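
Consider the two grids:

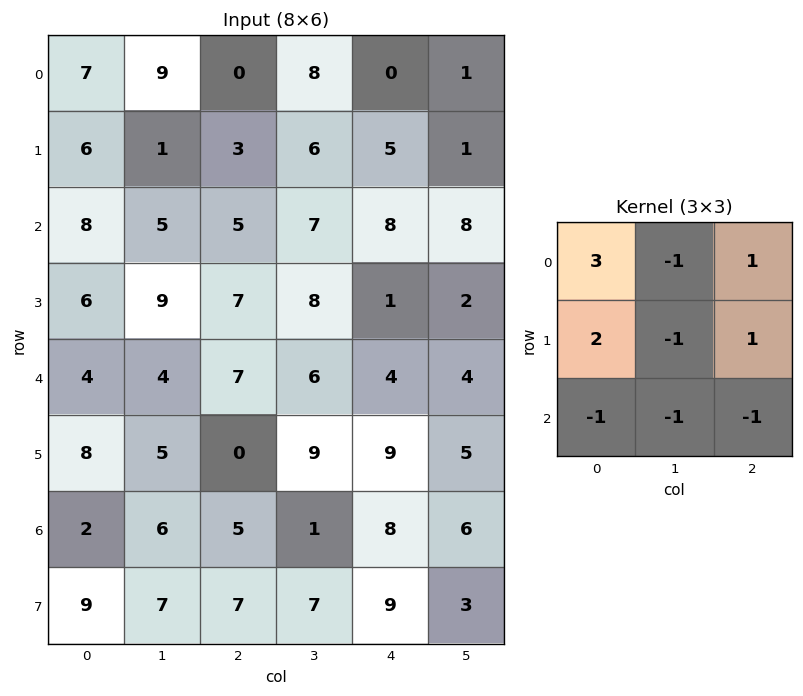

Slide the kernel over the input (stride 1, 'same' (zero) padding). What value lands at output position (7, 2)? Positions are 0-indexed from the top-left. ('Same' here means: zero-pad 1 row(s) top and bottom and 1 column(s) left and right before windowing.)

28

The receptive field on the zero-padded input at this output position is [6 5 1 / 7 7 7 / 0 0 0]. Elementwise product with the kernel and sum: 6·3 + 5·-1 + 1·1 + 7·2 + 7·-1 + 7·1 + 0·-1 + 0·-1 + 0·-1.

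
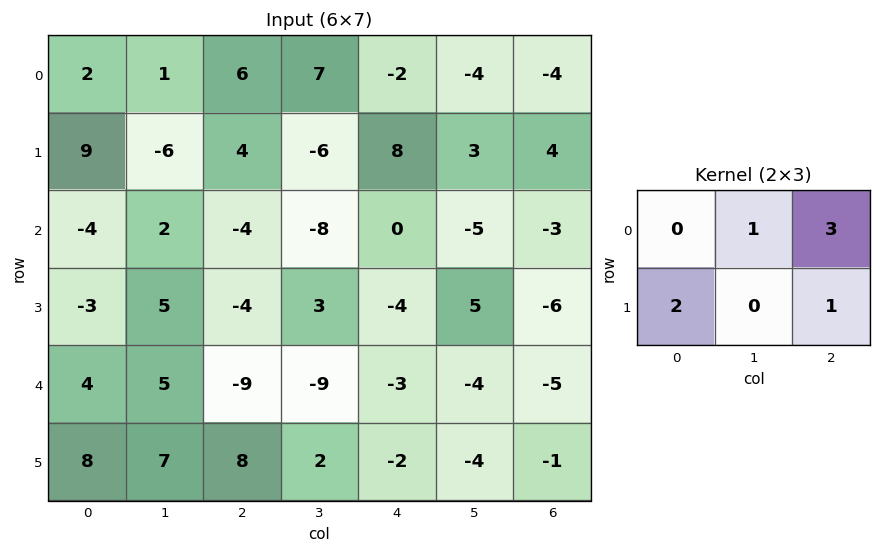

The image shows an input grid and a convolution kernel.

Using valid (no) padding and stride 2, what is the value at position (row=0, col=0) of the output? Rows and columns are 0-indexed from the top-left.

41

The receptive field on the input at this output position is [2 1 6 / 9 -6 4]. Elementwise product with the kernel and sum: 1·1 + 6·3 + 9·2 + 4·1.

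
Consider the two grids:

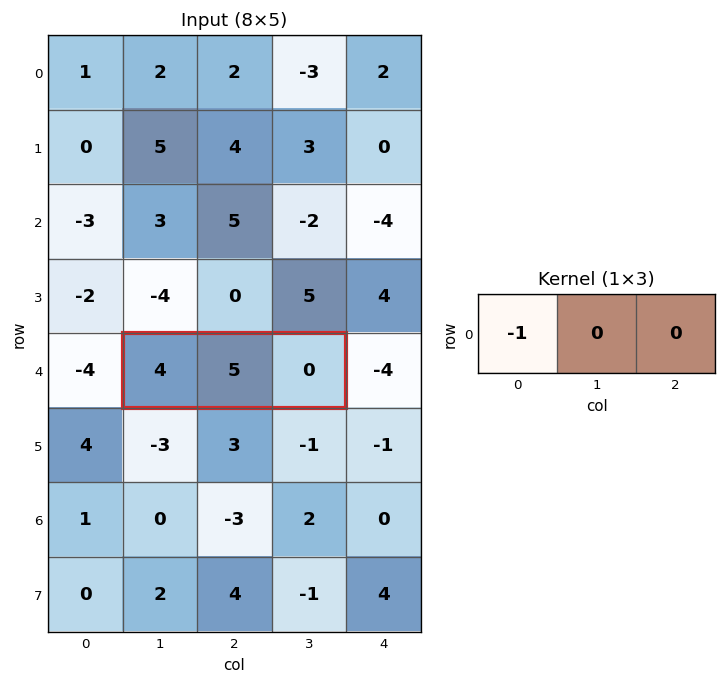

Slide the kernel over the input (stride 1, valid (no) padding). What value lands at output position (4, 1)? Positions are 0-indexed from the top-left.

-4

The receptive field on the input at this output position is [4 5 0]. Elementwise product with the kernel and sum: 4·-1.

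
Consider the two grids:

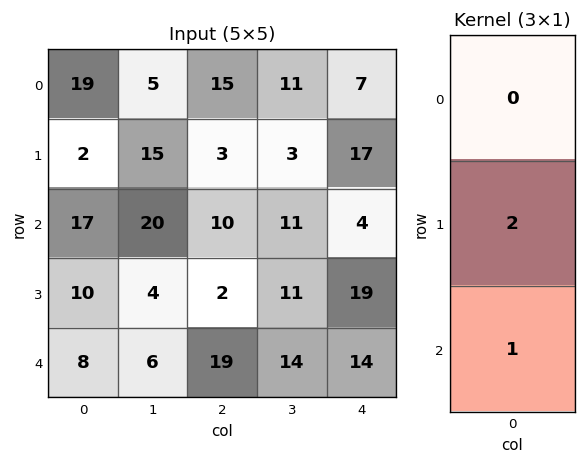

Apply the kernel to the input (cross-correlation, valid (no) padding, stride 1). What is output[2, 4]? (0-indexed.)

The receptive field on the input at this output position is [4 / 19 / 14]. Elementwise product with the kernel and sum: 19·2 + 14·1.

52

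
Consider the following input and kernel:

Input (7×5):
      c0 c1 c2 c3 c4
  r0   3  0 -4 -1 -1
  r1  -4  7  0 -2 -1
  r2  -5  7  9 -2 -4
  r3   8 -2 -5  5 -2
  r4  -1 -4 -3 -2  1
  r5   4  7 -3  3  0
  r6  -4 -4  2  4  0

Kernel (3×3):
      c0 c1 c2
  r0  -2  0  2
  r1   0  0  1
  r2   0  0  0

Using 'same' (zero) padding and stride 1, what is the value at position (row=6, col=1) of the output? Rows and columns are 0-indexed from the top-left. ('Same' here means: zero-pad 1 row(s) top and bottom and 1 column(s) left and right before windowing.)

-12

The receptive field on the zero-padded input at this output position is [4 7 -3 / -4 -4 2 / 0 0 0]. Elementwise product with the kernel and sum: 4·-2 + -3·2 + 2·1.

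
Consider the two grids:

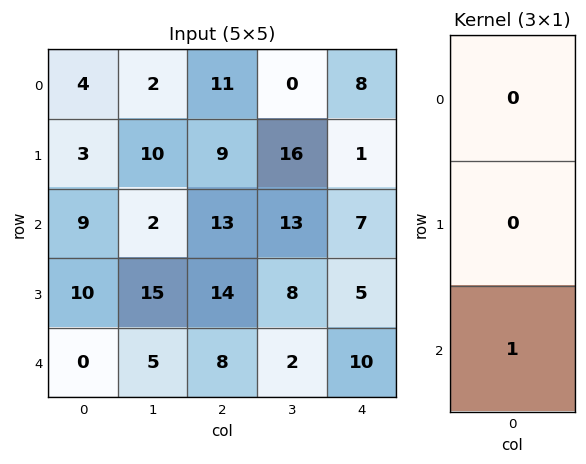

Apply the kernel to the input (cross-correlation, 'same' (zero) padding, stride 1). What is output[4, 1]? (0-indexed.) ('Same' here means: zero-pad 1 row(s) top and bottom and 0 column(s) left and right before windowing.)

0

The receptive field on the zero-padded input at this output position is [15 / 5 / 0]. Elementwise product with the kernel and sum: 0·1.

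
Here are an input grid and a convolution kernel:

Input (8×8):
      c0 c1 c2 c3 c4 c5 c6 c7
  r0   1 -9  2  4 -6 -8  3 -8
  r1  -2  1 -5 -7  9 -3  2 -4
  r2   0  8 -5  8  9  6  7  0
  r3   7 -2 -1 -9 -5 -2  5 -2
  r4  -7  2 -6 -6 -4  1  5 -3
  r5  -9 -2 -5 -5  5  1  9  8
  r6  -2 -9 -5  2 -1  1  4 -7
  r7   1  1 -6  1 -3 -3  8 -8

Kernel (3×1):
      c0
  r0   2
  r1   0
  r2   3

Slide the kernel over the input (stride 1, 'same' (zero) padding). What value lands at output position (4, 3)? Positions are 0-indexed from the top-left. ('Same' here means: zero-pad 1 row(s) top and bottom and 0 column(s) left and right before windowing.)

The receptive field on the zero-padded input at this output position is [-9 / -6 / -5]. Elementwise product with the kernel and sum: -9·2 + -5·3.

-33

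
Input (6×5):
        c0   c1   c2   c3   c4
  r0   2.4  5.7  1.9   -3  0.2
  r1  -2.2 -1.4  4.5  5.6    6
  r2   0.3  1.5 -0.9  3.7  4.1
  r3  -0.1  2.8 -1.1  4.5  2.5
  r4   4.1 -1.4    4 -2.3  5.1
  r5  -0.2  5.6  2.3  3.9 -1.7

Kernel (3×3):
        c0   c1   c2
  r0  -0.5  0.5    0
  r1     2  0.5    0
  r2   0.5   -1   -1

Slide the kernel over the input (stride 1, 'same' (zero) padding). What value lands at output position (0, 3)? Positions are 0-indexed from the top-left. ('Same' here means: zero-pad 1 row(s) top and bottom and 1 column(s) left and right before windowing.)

The receptive field on the zero-padded input at this output position is [0 0 0 / 1.9 -3 0.2 / 4.5 5.6 6]. Elementwise product with the kernel and sum: 0·-0.5 + 0·0.5 + 1.9·2 + -3·0.5 + 4.5·0.5 + 5.6·-1 + 6·-1.

-7.05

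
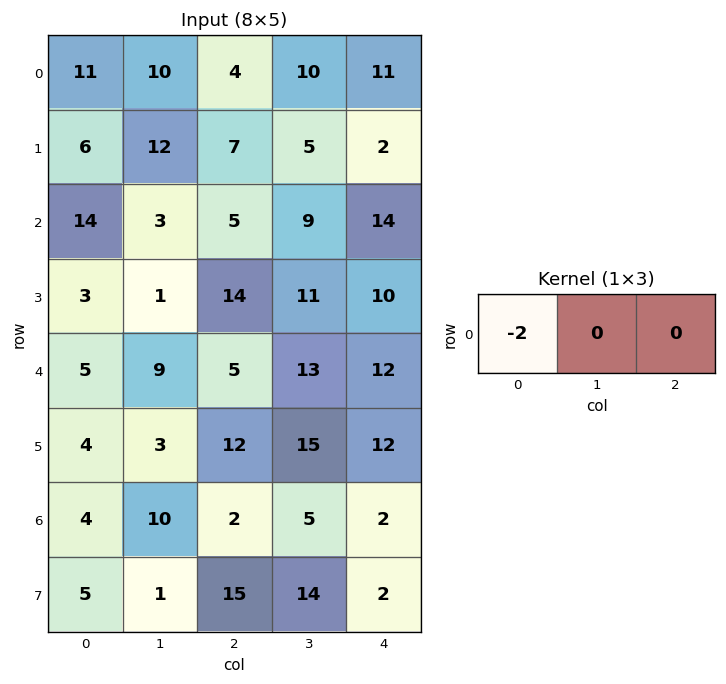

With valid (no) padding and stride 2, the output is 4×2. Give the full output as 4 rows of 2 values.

-22 -8
-28 -10
-10 -10
-8 -4

Output[0,0]: The receptive field on the input at this output position is [11 10 4]. Elementwise product with the kernel and sum: 11·-2.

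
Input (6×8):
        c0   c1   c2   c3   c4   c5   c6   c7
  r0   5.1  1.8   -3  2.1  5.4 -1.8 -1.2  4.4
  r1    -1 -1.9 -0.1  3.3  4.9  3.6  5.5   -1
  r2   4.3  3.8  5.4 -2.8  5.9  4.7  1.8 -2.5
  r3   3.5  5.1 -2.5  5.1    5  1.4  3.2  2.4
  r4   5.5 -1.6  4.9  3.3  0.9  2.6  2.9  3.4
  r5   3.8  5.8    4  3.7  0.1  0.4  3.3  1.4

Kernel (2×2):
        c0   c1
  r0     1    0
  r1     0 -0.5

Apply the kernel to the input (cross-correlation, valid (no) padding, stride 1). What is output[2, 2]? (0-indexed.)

2.85

The receptive field on the input at this output position is [5.4 -2.8 / -2.5 5.1]. Elementwise product with the kernel and sum: 5.4·1 + 5.1·-0.5.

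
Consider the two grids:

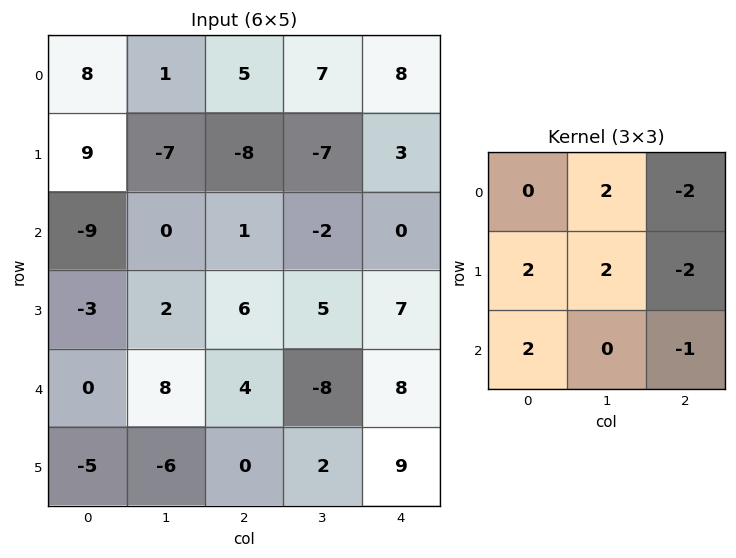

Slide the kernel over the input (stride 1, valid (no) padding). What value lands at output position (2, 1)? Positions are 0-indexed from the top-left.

36

The receptive field on the input at this output position is [0 1 -2 / 2 6 5 / 8 4 -8]. Elementwise product with the kernel and sum: 1·2 + -2·-2 + 2·2 + 6·2 + 5·-2 + 8·2 + -8·-1.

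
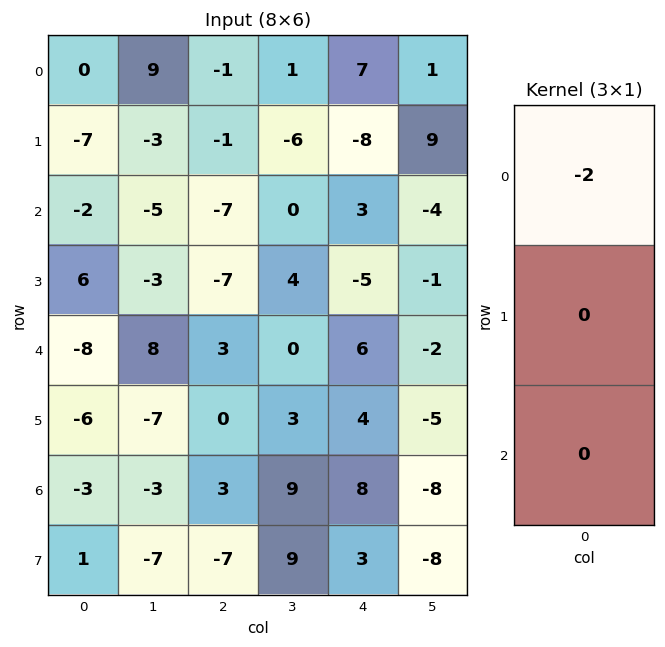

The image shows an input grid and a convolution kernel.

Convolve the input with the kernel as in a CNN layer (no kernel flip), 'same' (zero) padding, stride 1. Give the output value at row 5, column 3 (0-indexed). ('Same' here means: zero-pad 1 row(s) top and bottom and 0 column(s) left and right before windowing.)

0

The receptive field on the zero-padded input at this output position is [0 / 3 / 9]. Elementwise product with the kernel and sum: 0·-2.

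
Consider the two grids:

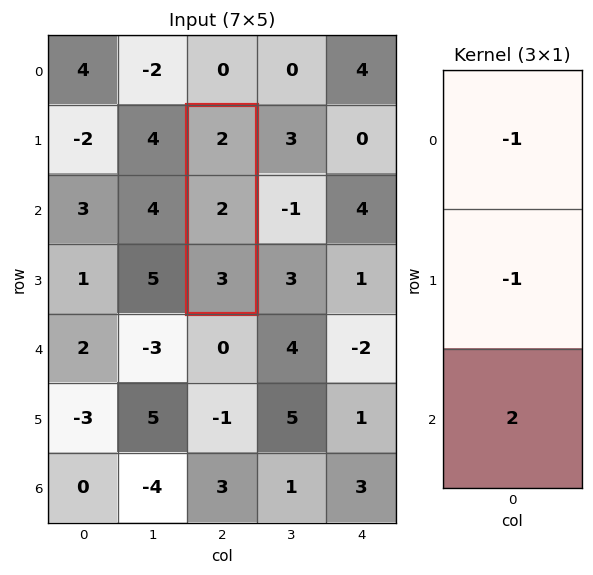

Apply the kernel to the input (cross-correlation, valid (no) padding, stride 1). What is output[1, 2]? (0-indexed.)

2

The receptive field on the input at this output position is [2 / 2 / 3]. Elementwise product with the kernel and sum: 2·-1 + 2·-1 + 3·2.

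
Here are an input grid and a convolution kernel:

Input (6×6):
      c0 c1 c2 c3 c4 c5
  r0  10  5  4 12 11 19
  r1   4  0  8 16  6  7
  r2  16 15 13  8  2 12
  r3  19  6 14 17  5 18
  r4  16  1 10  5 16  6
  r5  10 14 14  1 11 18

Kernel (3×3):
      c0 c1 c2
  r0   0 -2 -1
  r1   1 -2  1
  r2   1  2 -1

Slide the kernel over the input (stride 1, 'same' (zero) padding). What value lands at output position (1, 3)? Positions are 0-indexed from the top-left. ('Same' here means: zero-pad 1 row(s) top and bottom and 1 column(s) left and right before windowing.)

The receptive field on the zero-padded input at this output position is [4 12 11 / 8 16 6 / 13 8 2]. Elementwise product with the kernel and sum: 12·-2 + 11·-1 + 8·1 + 16·-2 + 6·1 + 13·1 + 8·2 + 2·-1.

-26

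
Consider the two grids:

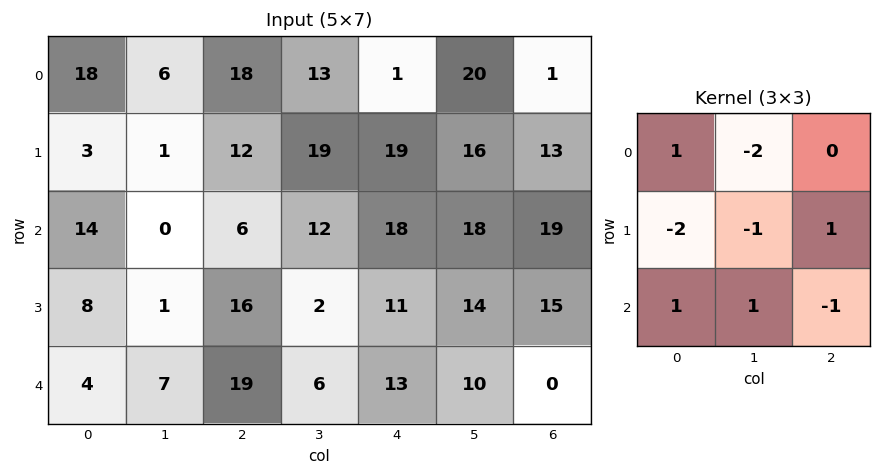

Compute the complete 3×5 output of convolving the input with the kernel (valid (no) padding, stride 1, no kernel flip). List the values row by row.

Output[0,0]: The receptive field on the input at this output position is [18 6 18 / 3 1 12 / 14 0 6]. Elementwise product with the kernel and sum: 18·1 + 6·-2 + 3·-2 + 1·-1 + 12·1 + 14·1 + 0·1 + 6·-1.

19 -31 -32 -18 -63
-28 -2 -25 -44 -38
5 -8 -29 -16 -16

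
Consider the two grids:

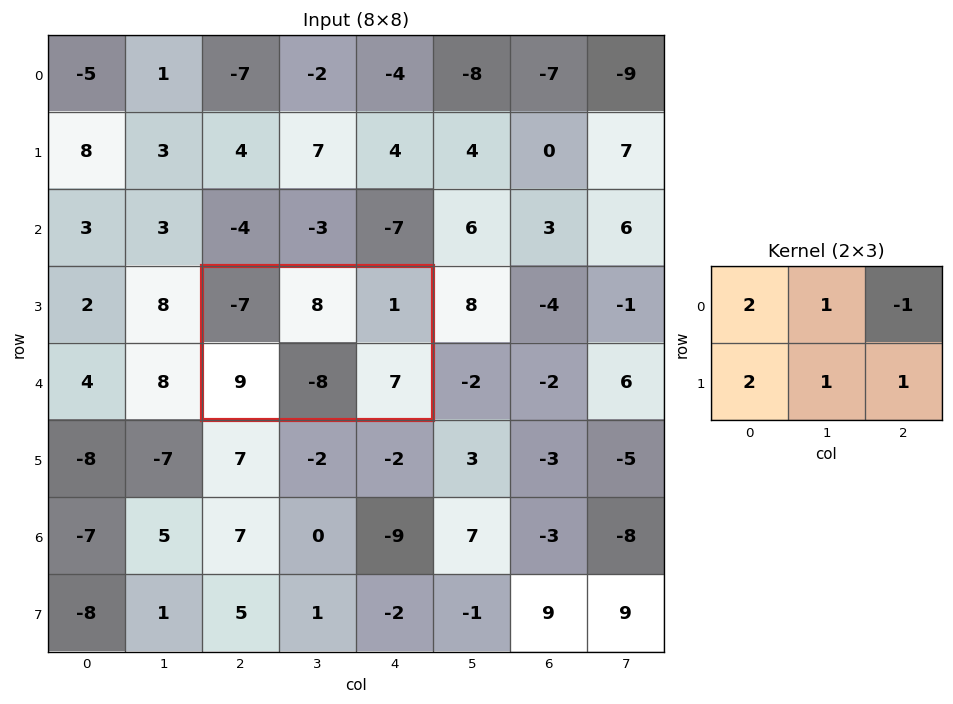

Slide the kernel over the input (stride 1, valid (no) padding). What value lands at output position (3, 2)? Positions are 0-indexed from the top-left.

10

The receptive field on the input at this output position is [-7 8 1 / 9 -8 7]. Elementwise product with the kernel and sum: -7·2 + 8·1 + 1·-1 + 9·2 + -8·1 + 7·1.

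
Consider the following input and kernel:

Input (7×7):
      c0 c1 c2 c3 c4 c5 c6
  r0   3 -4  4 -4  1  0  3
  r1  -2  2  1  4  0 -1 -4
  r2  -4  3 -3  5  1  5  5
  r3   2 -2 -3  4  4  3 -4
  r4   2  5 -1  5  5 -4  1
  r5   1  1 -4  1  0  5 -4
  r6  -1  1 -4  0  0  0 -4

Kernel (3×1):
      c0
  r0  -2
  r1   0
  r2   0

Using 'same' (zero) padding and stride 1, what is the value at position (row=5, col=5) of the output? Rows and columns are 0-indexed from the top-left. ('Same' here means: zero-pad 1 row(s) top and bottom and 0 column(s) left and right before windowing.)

The receptive field on the zero-padded input at this output position is [-4 / 5 / 0]. Elementwise product with the kernel and sum: -4·-2.

8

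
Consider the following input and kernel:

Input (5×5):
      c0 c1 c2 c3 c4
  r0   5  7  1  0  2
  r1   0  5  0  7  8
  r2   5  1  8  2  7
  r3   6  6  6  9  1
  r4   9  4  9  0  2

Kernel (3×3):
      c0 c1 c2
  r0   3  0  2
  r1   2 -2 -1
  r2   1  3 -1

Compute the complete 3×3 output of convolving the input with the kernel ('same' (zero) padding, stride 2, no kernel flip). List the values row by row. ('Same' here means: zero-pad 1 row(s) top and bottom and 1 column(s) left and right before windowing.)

Output[0,0]: The receptive field on the zero-padded input at this output position is [0 0 0 / 0 5 7 / 0 0 5]. Elementwise product with the kernel and sum: 0·3 + 0·2 + 0·2 + 5·-2 + 7·-1 + 0·1 + 0·3 + 5·-1.
Output[0,1]: The receptive field on the zero-padded input at this output position is [0 0 0 / 7 1 0 / 5 0 7]. Elementwise product with the kernel and sum: 0·3 + 0·2 + 7·2 + 1·-2 + 0·-1 + 5·1 + 0·3 + 7·-1.

-22 10 27
11 28 23
-10 26 23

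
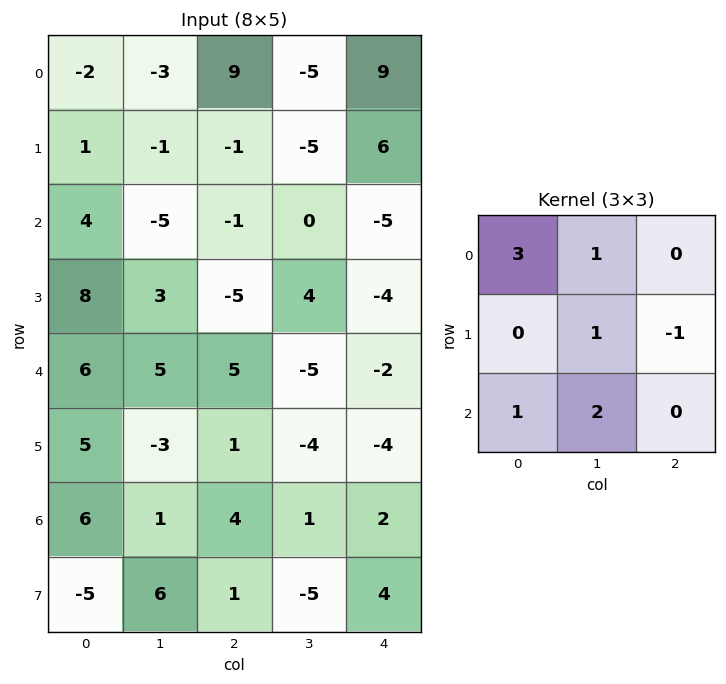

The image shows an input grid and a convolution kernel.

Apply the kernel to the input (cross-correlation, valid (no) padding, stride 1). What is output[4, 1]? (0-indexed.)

34

The receptive field on the input at this output position is [5 5 -5 / -3 1 -4 / 1 4 1]. Elementwise product with the kernel and sum: 5·3 + 5·1 + 1·1 + -4·-1 + 1·1 + 4·2.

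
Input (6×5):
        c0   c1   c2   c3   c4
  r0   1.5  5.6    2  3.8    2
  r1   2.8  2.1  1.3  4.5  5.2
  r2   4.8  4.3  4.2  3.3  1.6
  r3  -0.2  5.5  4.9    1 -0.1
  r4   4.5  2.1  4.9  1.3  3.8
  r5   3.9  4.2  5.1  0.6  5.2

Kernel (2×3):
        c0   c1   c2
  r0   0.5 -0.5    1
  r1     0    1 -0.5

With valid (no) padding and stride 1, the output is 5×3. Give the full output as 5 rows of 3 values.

Output[0,0]: The receptive field on the input at this output position is [1.5 5.6 2 / 2.8 2.1 1.3]. Elementwise product with the kernel and sum: 1.5·0.5 + 5.6·-0.5 + 2·1 + 2.1·1 + 1.3·-0.5.
Output[0,1]: The receptive field on the input at this output position is [5.6 2 3.8 / 2.1 1.3 4.5]. Elementwise product with the kernel and sum: 5.6·0.5 + 2·-0.5 + 3.8·1 + 1.3·1 + 4.5·-0.5.

1.4 4.65 3
3.85 7.45 6.1
7.5 7.75 3.1
1.7 5.55 1.25
7.75 4.7 3.6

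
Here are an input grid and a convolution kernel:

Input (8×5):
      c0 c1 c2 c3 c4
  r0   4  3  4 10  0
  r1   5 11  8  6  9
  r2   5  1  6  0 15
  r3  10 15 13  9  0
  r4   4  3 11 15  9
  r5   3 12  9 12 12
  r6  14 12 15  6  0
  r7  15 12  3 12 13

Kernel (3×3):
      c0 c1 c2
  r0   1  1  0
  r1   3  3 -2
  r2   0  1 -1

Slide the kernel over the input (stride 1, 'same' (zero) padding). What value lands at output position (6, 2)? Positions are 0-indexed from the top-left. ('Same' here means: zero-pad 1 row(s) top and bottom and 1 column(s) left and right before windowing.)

81

The receptive field on the zero-padded input at this output position is [12 9 12 / 12 15 6 / 12 3 12]. Elementwise product with the kernel and sum: 12·1 + 9·1 + 12·3 + 15·3 + 6·-2 + 3·1 + 12·-1.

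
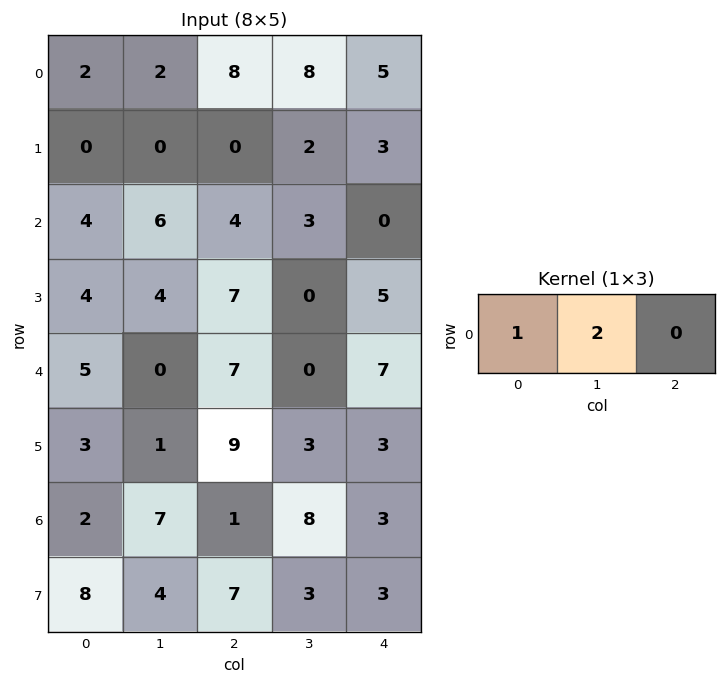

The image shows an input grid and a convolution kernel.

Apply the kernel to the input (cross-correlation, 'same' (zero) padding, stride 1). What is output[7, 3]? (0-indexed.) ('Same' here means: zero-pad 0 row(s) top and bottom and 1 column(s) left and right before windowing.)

13

The receptive field on the zero-padded input at this output position is [7 3 3]. Elementwise product with the kernel and sum: 7·1 + 3·2.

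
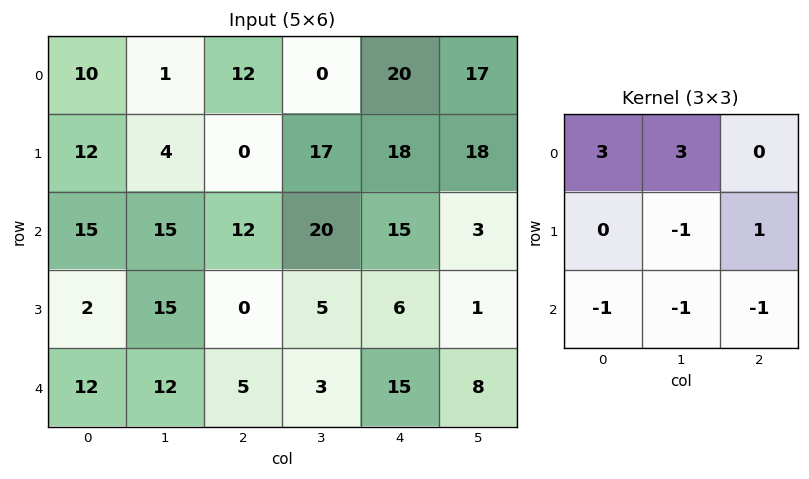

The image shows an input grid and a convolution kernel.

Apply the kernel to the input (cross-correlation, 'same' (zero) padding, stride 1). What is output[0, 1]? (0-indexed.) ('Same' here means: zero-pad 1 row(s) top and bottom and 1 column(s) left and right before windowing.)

-5

The receptive field on the zero-padded input at this output position is [0 0 0 / 10 1 12 / 12 4 0]. Elementwise product with the kernel and sum: 0·3 + 0·3 + 1·-1 + 12·1 + 12·-1 + 4·-1 + 0·-1.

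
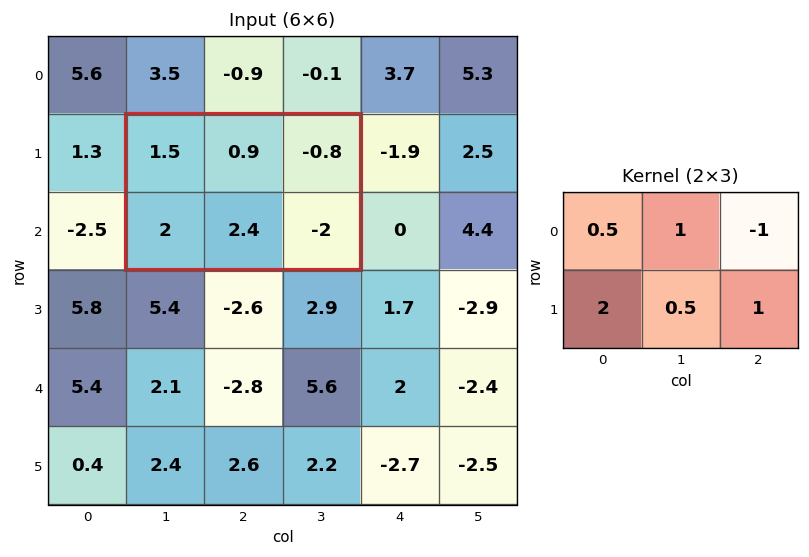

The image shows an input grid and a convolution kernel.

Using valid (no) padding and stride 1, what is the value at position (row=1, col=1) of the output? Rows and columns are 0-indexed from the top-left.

The receptive field on the input at this output position is [1.5 0.9 -0.8 / 2 2.4 -2]. Elementwise product with the kernel and sum: 1.5·0.5 + 0.9·1 + -0.8·-1 + 2·2 + 2.4·0.5 + -2·1.

5.65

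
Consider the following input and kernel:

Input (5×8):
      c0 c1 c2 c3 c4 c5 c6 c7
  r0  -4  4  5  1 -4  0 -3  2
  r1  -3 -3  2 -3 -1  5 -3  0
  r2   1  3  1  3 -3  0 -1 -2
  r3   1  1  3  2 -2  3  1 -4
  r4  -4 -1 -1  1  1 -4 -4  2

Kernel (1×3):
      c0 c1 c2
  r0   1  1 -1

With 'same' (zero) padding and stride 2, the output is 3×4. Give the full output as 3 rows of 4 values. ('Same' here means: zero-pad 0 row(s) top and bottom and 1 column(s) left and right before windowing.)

-8 8 -3 -5
-2 1 0 1
-3 -3 6 -10

Output[0,0]: The receptive field on the zero-padded input at this output position is [0 -4 4]. Elementwise product with the kernel and sum: 0·1 + -4·1 + 4·-1.
Output[0,1]: The receptive field on the zero-padded input at this output position is [4 5 1]. Elementwise product with the kernel and sum: 4·1 + 5·1 + 1·-1.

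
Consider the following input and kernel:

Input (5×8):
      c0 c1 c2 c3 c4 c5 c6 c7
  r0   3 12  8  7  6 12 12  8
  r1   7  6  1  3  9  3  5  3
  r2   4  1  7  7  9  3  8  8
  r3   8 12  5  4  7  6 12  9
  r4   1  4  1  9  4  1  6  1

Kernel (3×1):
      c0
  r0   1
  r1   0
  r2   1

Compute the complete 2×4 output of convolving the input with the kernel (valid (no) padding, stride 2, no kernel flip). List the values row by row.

7 15 15 20
5 8 13 14

Output[0,0]: The receptive field on the input at this output position is [3 / 7 / 4]. Elementwise product with the kernel and sum: 3·1 + 4·1.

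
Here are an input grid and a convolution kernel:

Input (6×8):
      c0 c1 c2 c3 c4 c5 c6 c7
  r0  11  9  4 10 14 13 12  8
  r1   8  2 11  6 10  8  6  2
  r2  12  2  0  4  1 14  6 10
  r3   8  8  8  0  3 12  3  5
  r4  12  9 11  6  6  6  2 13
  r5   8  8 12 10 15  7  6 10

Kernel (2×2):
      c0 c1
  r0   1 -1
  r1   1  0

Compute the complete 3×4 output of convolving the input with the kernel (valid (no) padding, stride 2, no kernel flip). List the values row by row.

Output[0,0]: The receptive field on the input at this output position is [11 9 / 8 2]. Elementwise product with the kernel and sum: 11·1 + 9·-1 + 8·1.
Output[0,1]: The receptive field on the input at this output position is [4 10 / 11 6]. Elementwise product with the kernel and sum: 4·1 + 10·-1 + 11·1.

10 5 11 10
18 4 -10 -1
11 17 15 -5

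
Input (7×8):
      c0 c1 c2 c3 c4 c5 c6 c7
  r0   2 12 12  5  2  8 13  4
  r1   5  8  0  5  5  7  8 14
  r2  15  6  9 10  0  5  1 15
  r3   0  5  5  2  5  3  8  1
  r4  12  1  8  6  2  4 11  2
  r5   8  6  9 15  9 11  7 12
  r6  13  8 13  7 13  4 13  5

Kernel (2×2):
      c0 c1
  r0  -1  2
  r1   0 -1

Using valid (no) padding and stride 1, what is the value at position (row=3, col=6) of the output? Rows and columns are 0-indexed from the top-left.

-8

The receptive field on the input at this output position is [8 1 / 11 2]. Elementwise product with the kernel and sum: 8·-1 + 1·2 + 2·-1.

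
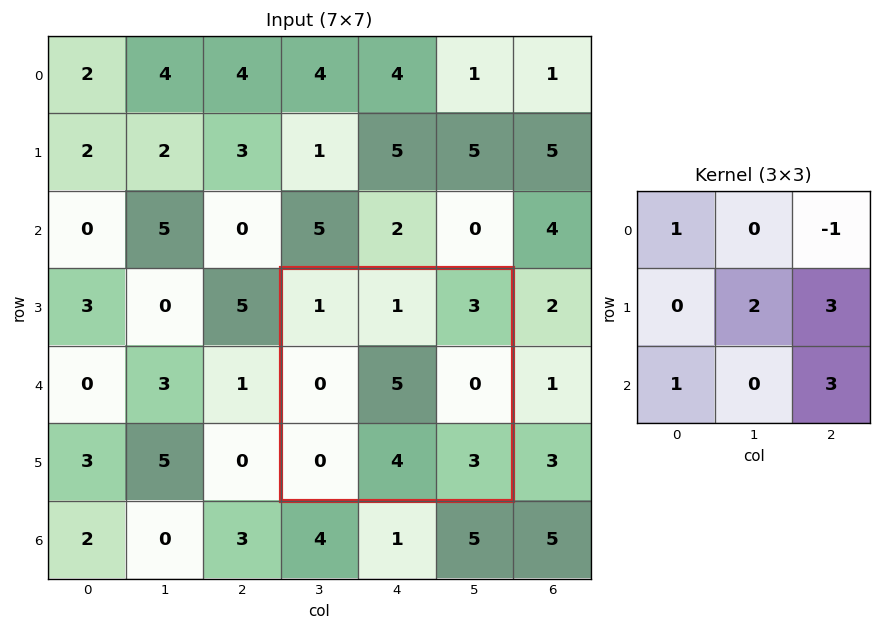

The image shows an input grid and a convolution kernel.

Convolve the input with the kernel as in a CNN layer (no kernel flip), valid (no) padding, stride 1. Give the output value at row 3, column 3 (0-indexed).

The receptive field on the input at this output position is [1 1 3 / 0 5 0 / 0 4 3]. Elementwise product with the kernel and sum: 1·1 + 3·-1 + 5·2 + 0·3 + 0·1 + 3·3.

17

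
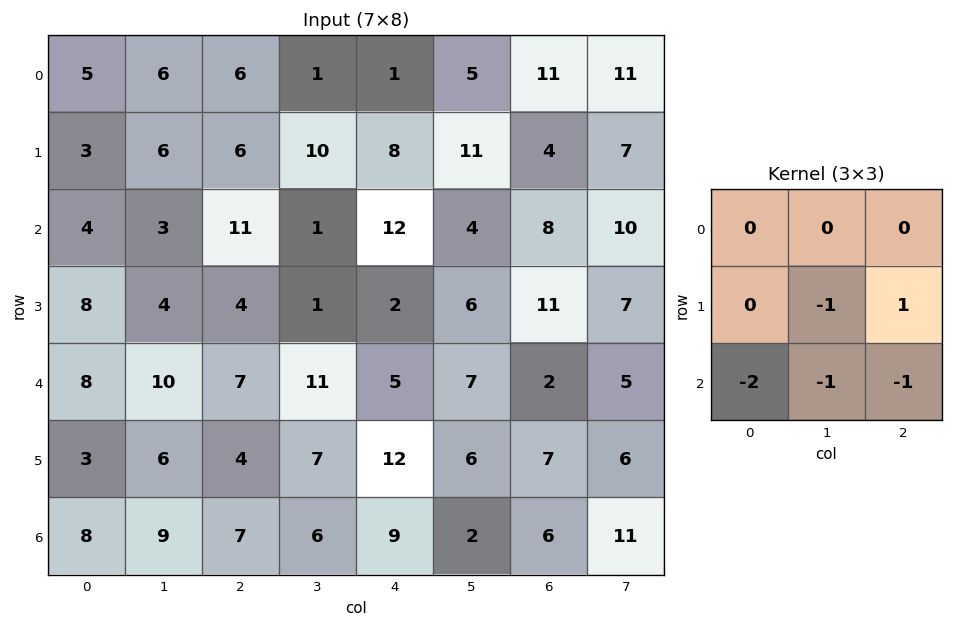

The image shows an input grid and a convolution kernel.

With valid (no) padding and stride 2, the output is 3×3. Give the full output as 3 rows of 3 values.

Output[0,0]: The receptive field on the input at this output position is [5 6 6 / 3 6 6 / 4 3 11]. Elementwise product with the kernel and sum: 6·-1 + 6·1 + 4·-2 + 3·-1 + 11·-1.

-22 -37 -43
-33 -29 -14
-34 -24 -25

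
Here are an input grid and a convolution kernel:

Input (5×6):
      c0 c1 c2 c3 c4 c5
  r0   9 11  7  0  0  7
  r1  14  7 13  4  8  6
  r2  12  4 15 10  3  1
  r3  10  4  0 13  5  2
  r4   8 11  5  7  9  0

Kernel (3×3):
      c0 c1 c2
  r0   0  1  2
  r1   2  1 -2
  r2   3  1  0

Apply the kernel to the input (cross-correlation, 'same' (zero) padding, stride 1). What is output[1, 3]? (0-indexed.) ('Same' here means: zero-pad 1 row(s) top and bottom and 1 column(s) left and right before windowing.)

69

The receptive field on the zero-padded input at this output position is [7 0 0 / 13 4 8 / 15 10 3]. Elementwise product with the kernel and sum: 0·1 + 0·2 + 13·2 + 4·1 + 8·-2 + 15·3 + 10·1.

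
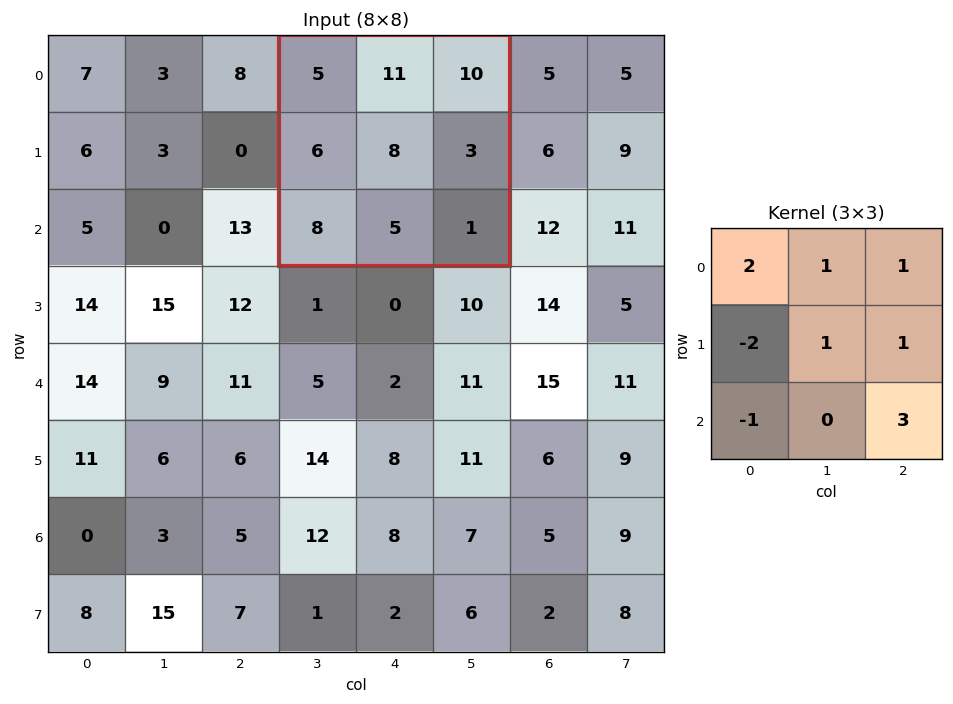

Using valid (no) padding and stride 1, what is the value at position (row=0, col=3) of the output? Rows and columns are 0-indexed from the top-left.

The receptive field on the input at this output position is [5 11 10 / 6 8 3 / 8 5 1]. Elementwise product with the kernel and sum: 5·2 + 11·1 + 10·1 + 6·-2 + 8·1 + 3·1 + 8·-1 + 1·3.

25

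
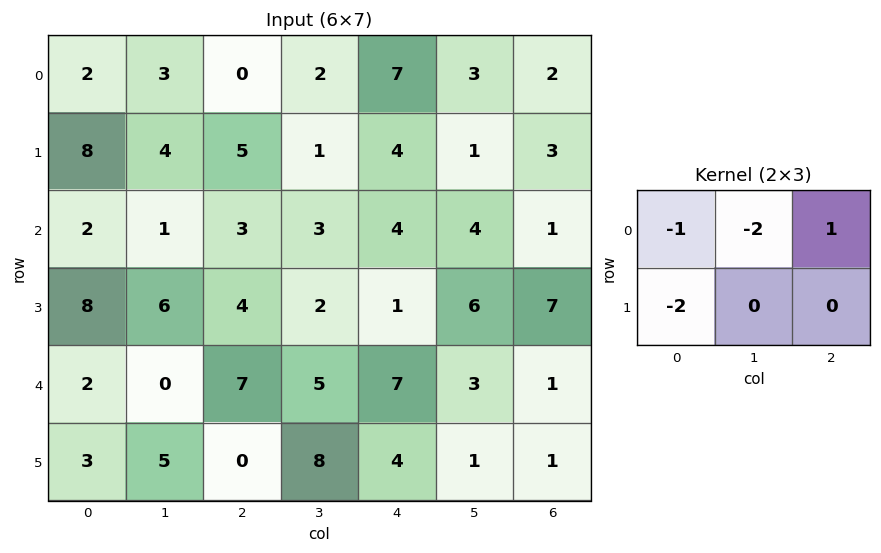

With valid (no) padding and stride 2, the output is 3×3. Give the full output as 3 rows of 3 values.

Output[0,0]: The receptive field on the input at this output position is [2 3 0 / 8 4 5]. Elementwise product with the kernel and sum: 2·-1 + 3·-2 + 0·1 + 8·-2.
Output[0,1]: The receptive field on the input at this output position is [0 2 7 / 5 1 4]. Elementwise product with the kernel and sum: 0·-1 + 2·-2 + 7·1 + 5·-2.

-24 -7 -19
-17 -13 -13
-1 -10 -20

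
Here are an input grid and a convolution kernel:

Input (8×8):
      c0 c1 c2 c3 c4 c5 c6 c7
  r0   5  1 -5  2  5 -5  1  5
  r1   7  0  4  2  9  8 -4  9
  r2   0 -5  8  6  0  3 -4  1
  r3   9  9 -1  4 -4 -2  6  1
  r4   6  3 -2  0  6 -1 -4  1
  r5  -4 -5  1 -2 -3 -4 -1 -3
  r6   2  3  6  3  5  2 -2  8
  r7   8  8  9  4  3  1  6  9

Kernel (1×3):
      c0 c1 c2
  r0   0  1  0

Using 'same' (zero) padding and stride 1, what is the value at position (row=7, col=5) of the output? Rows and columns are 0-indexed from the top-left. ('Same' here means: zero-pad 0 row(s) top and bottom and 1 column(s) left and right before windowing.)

The receptive field on the zero-padded input at this output position is [3 1 6]. Elementwise product with the kernel and sum: 1·1.

1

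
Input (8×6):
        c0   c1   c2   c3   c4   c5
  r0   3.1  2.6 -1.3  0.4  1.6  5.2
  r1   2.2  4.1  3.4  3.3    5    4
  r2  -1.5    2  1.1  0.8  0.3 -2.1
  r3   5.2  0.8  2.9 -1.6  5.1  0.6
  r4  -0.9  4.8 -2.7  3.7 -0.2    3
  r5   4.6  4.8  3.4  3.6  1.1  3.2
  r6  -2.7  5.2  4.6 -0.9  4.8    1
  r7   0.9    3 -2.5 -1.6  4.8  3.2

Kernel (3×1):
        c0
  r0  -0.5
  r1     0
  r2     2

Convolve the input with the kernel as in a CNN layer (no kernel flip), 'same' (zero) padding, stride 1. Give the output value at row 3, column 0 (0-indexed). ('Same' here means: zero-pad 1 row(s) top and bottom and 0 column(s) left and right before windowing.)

-1.05

The receptive field on the zero-padded input at this output position is [-1.5 / 5.2 / -0.9]. Elementwise product with the kernel and sum: -1.5·-0.5 + -0.9·2.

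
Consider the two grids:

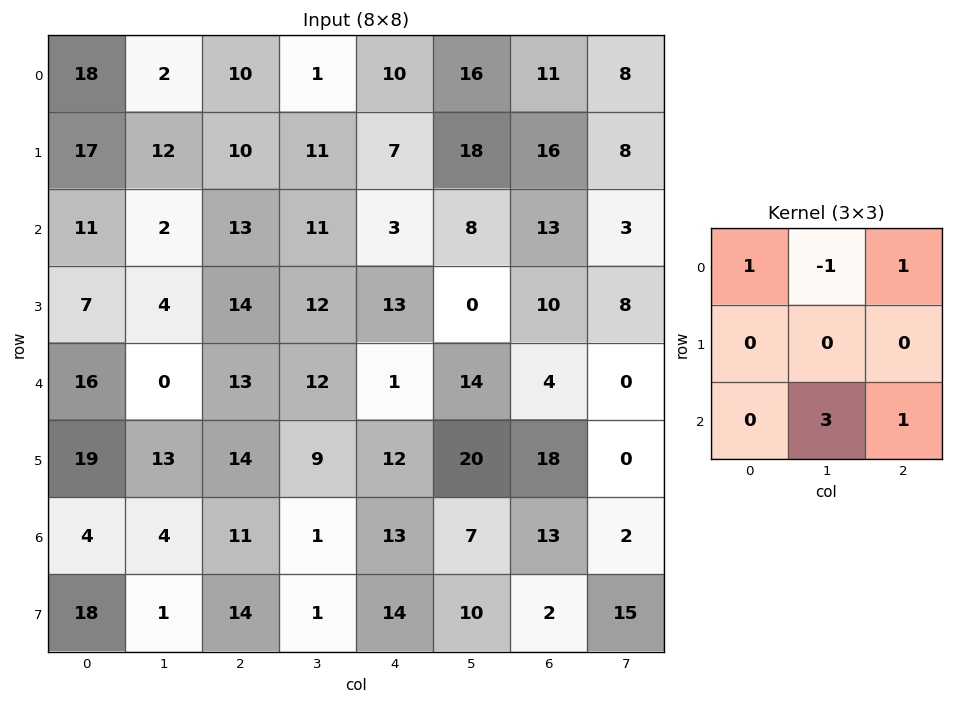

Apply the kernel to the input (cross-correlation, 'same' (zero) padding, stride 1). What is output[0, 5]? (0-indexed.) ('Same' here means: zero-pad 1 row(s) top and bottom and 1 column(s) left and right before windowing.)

The receptive field on the zero-padded input at this output position is [0 0 0 / 10 16 11 / 7 18 16]. Elementwise product with the kernel and sum: 0·1 + 0·-1 + 0·1 + 18·3 + 16·1.

70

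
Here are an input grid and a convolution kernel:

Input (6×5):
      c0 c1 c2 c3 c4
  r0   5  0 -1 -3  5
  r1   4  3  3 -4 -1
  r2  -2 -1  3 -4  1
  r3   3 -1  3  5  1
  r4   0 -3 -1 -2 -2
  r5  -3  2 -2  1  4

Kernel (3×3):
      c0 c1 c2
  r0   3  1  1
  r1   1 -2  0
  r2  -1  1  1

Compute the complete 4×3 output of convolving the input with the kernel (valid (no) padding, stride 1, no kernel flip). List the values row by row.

Output[0,0]: The receptive field on the input at this output position is [5 0 -1 / 4 3 3 / -2 -1 3]. Elementwise product with the kernel and sum: 5·3 + 0·1 + -1·1 + 4·1 + 3·-2 + -2·-1 + -1·1 + 3·1.
Output[0,1]: The receptive field on the input at this output position is [0 -1 -3 / 3 3 -4 / -1 3 -4]. Elementwise product with the kernel and sum: 0·3 + -1·1 + -3·1 + 3·1 + 3·-2 + -1·-1 + 3·1 + -4·1.

16 -7 4
17 10 18
-3 -11 -4
20 1 25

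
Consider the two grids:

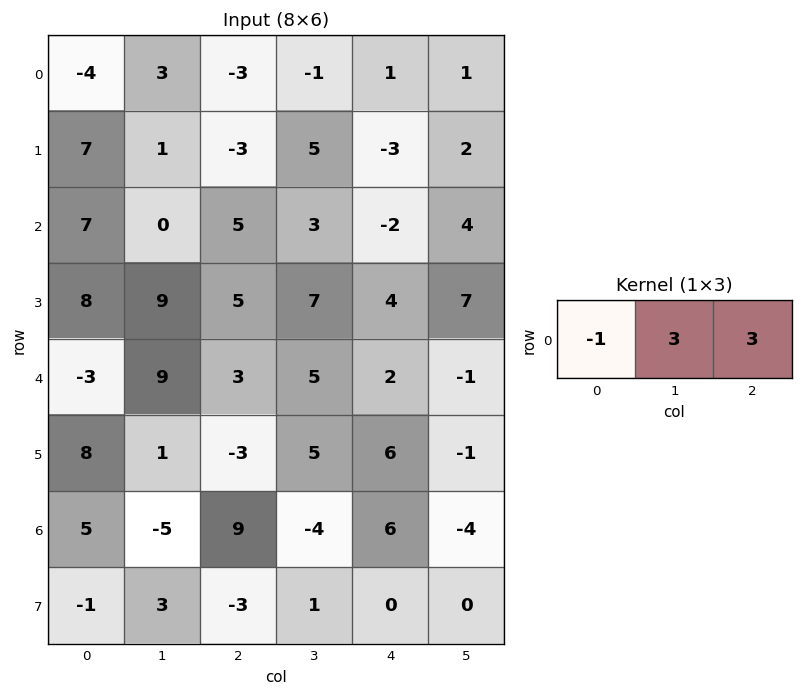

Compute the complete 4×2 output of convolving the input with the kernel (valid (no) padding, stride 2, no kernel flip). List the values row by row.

4 3
8 -2
39 18
7 -3

Output[0,0]: The receptive field on the input at this output position is [-4 3 -3]. Elementwise product with the kernel and sum: -4·-1 + 3·3 + -3·3.
Output[0,1]: The receptive field on the input at this output position is [-3 -1 1]. Elementwise product with the kernel and sum: -3·-1 + -1·3 + 1·3.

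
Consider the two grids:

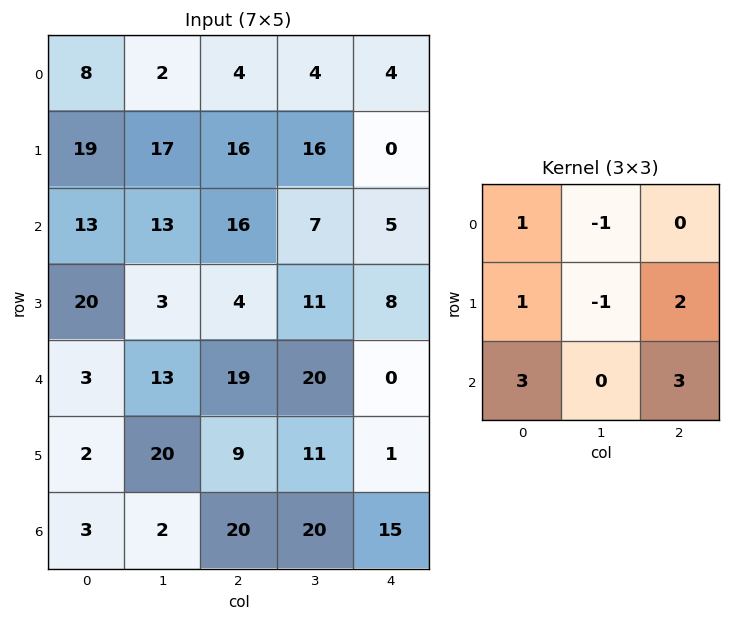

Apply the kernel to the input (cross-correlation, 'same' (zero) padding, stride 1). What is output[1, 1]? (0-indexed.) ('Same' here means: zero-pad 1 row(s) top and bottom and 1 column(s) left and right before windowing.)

127

The receptive field on the zero-padded input at this output position is [8 2 4 / 19 17 16 / 13 13 16]. Elementwise product with the kernel and sum: 8·1 + 2·-1 + 19·1 + 17·-1 + 16·2 + 13·3 + 16·3.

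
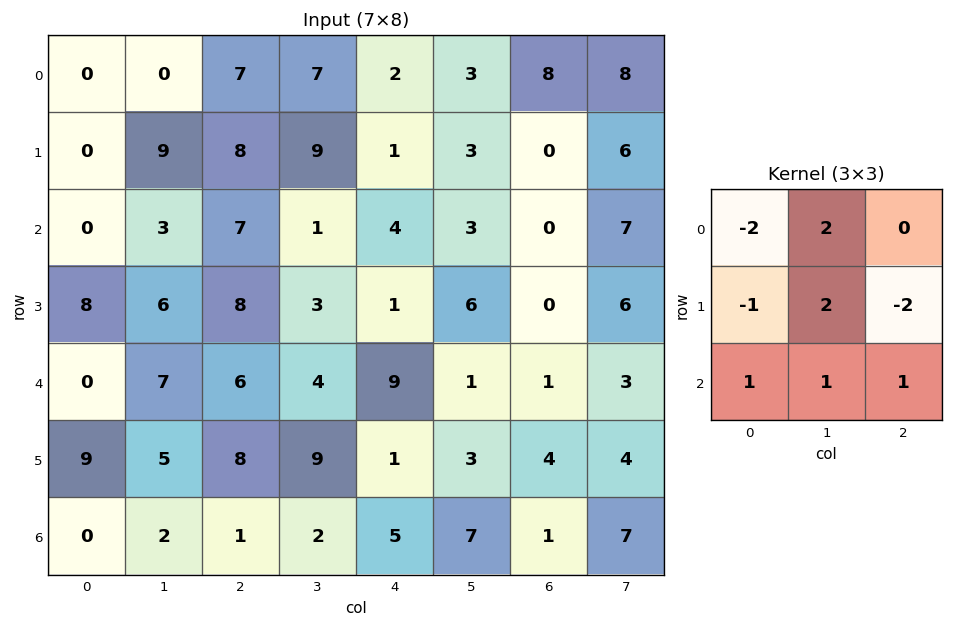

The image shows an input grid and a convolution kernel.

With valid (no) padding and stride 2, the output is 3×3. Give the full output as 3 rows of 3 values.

12 20 14
7 3 20
2 12 -6

Output[0,0]: The receptive field on the input at this output position is [0 0 7 / 0 9 8 / 0 3 7]. Elementwise product with the kernel and sum: 0·-2 + 0·2 + 0·-1 + 9·2 + 8·-2 + 0·1 + 3·1 + 7·1.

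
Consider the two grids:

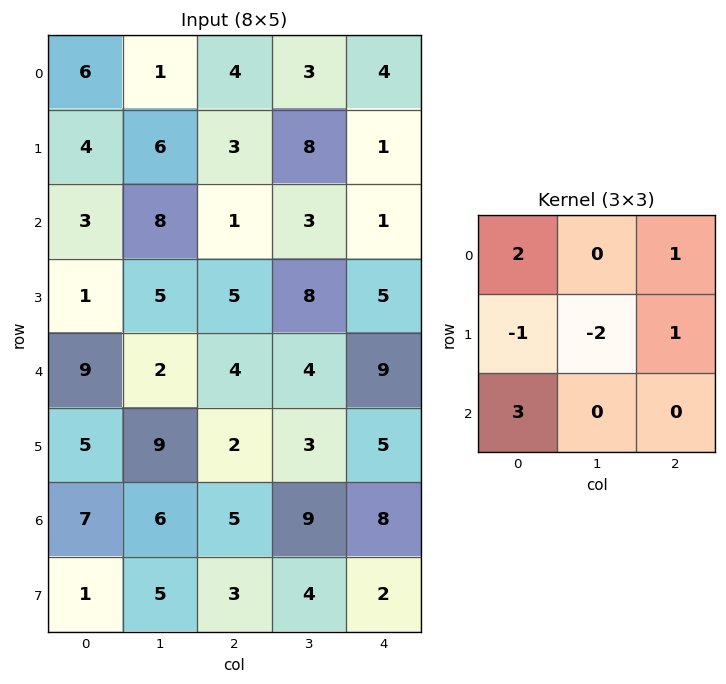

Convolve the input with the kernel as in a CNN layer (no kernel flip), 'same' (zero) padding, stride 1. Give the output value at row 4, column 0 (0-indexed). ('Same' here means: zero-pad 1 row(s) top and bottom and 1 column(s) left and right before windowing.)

-11

The receptive field on the zero-padded input at this output position is [0 1 5 / 0 9 2 / 0 5 9]. Elementwise product with the kernel and sum: 0·2 + 5·1 + 0·-1 + 9·-2 + 2·1 + 0·3.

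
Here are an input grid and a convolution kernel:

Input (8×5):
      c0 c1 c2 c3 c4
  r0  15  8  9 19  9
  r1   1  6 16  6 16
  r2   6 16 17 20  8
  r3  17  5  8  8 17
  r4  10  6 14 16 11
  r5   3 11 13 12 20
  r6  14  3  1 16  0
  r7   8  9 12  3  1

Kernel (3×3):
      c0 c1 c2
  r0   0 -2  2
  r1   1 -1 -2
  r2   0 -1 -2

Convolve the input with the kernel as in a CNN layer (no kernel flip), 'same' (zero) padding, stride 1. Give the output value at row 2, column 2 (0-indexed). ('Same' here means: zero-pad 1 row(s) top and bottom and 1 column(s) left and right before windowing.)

The receptive field on the zero-padded input at this output position is [6 16 6 / 16 17 20 / 5 8 8]. Elementwise product with the kernel and sum: 16·-2 + 6·2 + 16·1 + 17·-1 + 20·-2 + 8·-1 + 8·-2.

-85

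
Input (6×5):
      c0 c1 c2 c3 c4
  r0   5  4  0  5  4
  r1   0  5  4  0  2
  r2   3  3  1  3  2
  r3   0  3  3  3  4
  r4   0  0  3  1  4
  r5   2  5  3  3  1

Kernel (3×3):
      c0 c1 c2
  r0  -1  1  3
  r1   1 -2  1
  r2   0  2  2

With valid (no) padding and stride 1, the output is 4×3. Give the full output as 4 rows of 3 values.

Output[0,0]: The receptive field on the input at this output position is [5 4 0 / 0 5 4 / 3 3 1]. Elementwise product with the kernel and sum: 5·-1 + 4·1 + 0·3 + 0·1 + 5·-2 + 4·1 + 3·2 + 1·2.
Output[0,1]: The receptive field on the input at this output position is [4 0 5 / 5 4 0 / 3 1 3]. Elementwise product with the kernel and sum: 4·-1 + 0·1 + 5·3 + 5·1 + 4·-2 + 0·1 + 1·2 + 3·2.

1 16 33
27 15 13
6 15 19
31 16 25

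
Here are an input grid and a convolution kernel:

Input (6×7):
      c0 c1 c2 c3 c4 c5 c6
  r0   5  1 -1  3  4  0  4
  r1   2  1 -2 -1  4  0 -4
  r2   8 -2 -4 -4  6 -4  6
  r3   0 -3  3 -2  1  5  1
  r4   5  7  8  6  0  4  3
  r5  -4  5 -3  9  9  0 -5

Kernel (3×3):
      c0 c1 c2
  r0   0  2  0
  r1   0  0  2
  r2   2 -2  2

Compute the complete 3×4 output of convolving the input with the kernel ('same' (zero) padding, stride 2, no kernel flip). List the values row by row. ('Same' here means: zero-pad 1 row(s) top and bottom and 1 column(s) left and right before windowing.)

0 10 -10 8
-6 -28 4 0
32 52 10 12

Output[0,0]: The receptive field on the zero-padded input at this output position is [0 0 0 / 0 5 1 / 0 2 1]. Elementwise product with the kernel and sum: 0·2 + 1·2 + 0·2 + 2·-2 + 1·2.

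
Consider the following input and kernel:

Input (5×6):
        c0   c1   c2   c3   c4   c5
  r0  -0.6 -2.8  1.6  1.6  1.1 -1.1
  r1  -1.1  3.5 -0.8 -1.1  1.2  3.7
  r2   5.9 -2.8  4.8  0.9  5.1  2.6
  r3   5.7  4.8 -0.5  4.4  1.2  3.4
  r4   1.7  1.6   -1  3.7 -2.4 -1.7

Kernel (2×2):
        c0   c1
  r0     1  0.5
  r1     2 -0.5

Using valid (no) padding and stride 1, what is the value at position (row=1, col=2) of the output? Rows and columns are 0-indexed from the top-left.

7.8

The receptive field on the input at this output position is [-0.8 -1.1 / 4.8 0.9]. Elementwise product with the kernel and sum: -0.8·1 + -1.1·0.5 + 4.8·2 + 0.9·-0.5.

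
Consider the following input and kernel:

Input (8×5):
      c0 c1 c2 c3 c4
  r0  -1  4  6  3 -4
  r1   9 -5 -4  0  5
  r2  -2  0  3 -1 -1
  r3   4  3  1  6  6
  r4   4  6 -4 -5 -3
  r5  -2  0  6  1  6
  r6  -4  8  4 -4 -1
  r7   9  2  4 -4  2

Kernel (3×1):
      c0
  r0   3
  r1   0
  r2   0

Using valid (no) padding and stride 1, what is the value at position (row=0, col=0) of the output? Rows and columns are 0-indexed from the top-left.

-3

The receptive field on the input at this output position is [-1 / 9 / -2]. Elementwise product with the kernel and sum: -1·3.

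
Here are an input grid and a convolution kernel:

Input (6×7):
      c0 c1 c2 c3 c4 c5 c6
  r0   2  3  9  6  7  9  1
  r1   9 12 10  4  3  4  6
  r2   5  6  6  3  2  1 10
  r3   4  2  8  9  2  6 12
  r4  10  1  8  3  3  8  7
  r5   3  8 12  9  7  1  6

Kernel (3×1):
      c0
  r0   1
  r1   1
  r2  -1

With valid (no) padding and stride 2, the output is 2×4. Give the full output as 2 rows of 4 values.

6 13 8 -3
-1 6 1 15

Output[0,0]: The receptive field on the input at this output position is [2 / 9 / 5]. Elementwise product with the kernel and sum: 2·1 + 9·1 + 5·-1.
Output[0,1]: The receptive field on the input at this output position is [9 / 10 / 6]. Elementwise product with the kernel and sum: 9·1 + 10·1 + 6·-1.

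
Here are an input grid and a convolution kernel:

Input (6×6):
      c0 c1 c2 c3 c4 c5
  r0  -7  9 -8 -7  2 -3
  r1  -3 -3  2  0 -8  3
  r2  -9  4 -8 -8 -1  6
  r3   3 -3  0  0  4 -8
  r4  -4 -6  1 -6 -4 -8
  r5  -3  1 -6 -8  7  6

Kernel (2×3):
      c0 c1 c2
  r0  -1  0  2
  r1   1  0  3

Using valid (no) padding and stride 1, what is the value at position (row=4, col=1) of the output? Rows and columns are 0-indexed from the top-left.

-29

The receptive field on the input at this output position is [-6 1 -6 / 1 -6 -8]. Elementwise product with the kernel and sum: -6·-1 + -6·2 + 1·1 + -8·3.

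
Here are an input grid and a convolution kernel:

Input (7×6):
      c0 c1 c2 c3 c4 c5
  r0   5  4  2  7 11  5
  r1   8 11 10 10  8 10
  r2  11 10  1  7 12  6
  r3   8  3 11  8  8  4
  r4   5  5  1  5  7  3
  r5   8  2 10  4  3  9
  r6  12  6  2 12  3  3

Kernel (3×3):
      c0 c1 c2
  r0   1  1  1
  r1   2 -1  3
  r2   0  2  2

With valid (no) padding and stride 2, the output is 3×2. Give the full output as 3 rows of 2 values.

68 92
80 82
71 68

Output[0,0]: The receptive field on the input at this output position is [5 4 2 / 8 11 10 / 11 10 1]. Elementwise product with the kernel and sum: 5·1 + 4·1 + 2·1 + 8·2 + 11·-1 + 10·3 + 10·2 + 1·2.
Output[0,1]: The receptive field on the input at this output position is [2 7 11 / 10 10 8 / 1 7 12]. Elementwise product with the kernel and sum: 2·1 + 7·1 + 11·1 + 10·2 + 10·-1 + 8·3 + 7·2 + 12·2.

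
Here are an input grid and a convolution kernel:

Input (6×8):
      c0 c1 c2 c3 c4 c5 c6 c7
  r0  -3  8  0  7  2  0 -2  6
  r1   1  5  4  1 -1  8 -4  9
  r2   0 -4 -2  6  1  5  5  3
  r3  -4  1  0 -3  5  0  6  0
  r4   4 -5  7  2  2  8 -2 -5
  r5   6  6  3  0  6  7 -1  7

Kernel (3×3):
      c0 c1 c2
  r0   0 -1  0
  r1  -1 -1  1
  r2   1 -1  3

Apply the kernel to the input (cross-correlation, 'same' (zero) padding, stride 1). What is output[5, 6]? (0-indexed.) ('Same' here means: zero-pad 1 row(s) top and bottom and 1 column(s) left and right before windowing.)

3

The receptive field on the zero-padded input at this output position is [8 -2 -5 / 7 -1 7 / 0 0 0]. Elementwise product with the kernel and sum: -2·-1 + 7·-1 + -1·-1 + 7·1 + 0·1 + 0·-1 + 0·3.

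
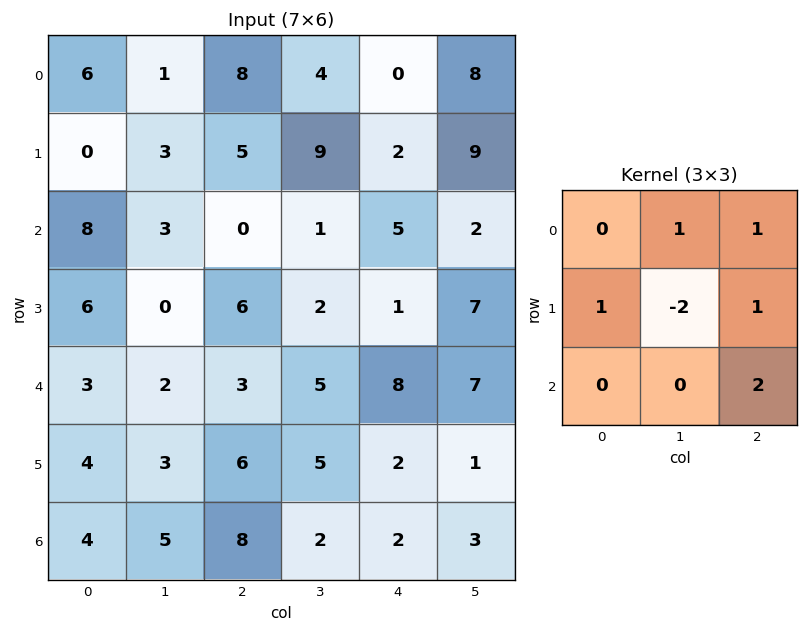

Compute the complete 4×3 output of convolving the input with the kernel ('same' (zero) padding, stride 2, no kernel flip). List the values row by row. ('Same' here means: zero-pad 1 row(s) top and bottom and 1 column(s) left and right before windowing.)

Output[0,0]: The receptive field on the zero-padded input at this output position is [0 0 0 / 0 6 1 / 0 0 3]. Elementwise product with the kernel and sum: 0·1 + 0·1 + 0·1 + 6·-2 + 1·1 + 3·2.

-5 7 30
-10 22 18
8 19 6
4 2 4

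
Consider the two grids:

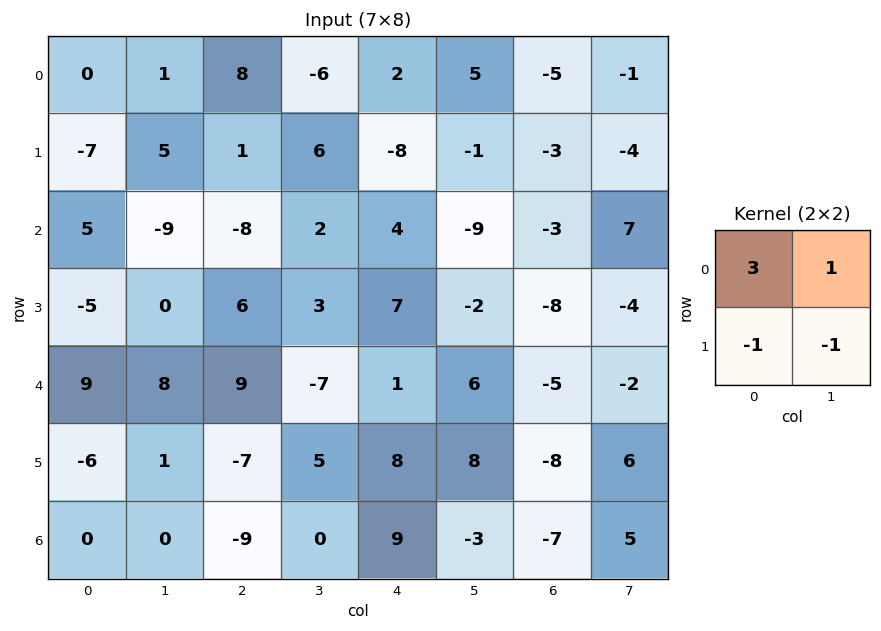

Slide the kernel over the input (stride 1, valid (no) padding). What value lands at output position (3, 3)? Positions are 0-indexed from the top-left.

The receptive field on the input at this output position is [3 7 / -7 1]. Elementwise product with the kernel and sum: 3·3 + 7·1 + -7·-1 + 1·-1.

22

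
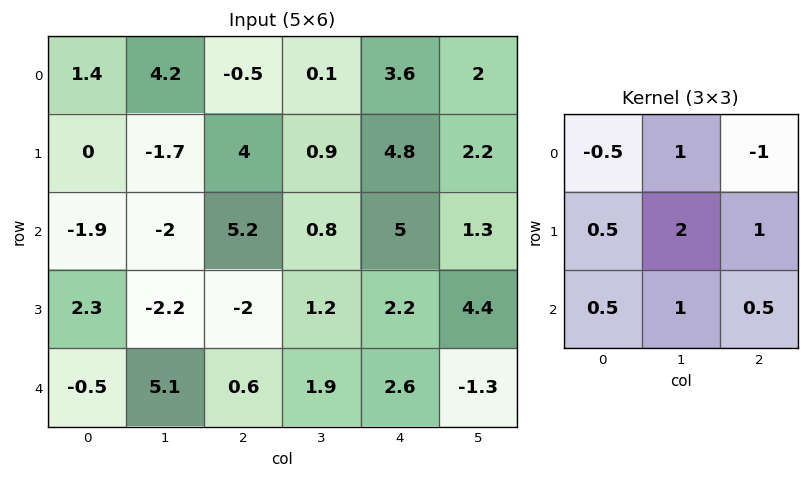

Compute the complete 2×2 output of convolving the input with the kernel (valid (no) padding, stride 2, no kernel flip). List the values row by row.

4.25 11.25
-6.35 0.3

Output[0,0]: The receptive field on the input at this output position is [1.4 4.2 -0.5 / 0 -1.7 4 / -1.9 -2 5.2]. Elementwise product with the kernel and sum: 1.4·-0.5 + 4.2·1 + -0.5·-1 + 0·0.5 + -1.7·2 + 4·1 + -1.9·0.5 + -2·1 + 5.2·0.5.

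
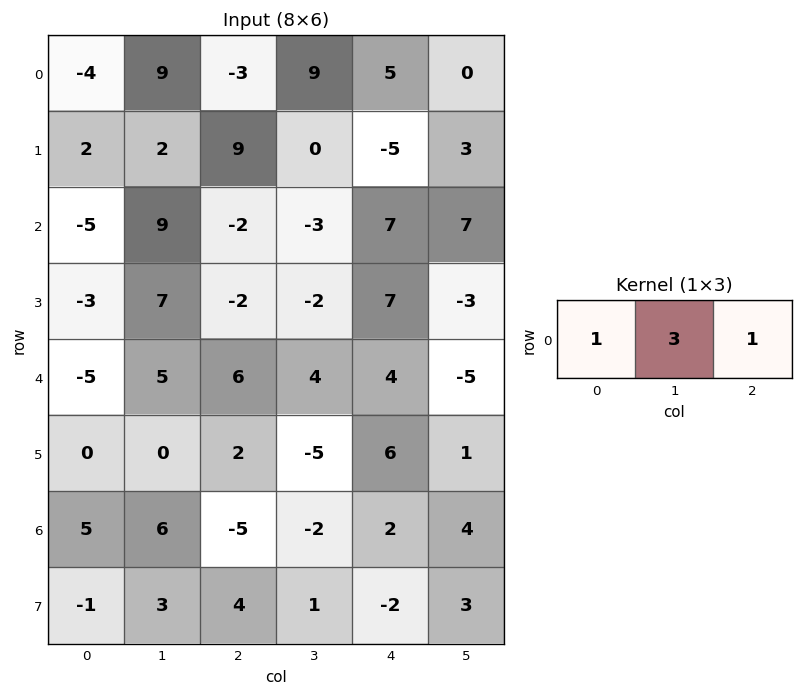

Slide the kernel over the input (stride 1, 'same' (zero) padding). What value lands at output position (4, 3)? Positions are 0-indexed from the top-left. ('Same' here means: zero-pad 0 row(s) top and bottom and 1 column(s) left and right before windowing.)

22

The receptive field on the zero-padded input at this output position is [6 4 4]. Elementwise product with the kernel and sum: 6·1 + 4·3 + 4·1.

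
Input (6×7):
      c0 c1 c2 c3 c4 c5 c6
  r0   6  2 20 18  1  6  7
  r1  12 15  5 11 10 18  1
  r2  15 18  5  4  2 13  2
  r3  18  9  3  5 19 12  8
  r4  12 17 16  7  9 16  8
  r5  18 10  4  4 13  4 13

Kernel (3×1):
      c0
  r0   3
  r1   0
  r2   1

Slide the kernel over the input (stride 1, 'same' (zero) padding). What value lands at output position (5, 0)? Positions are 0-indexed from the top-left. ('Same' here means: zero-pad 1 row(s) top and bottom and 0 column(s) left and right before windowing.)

36

The receptive field on the zero-padded input at this output position is [12 / 18 / 0]. Elementwise product with the kernel and sum: 12·3 + 0·1.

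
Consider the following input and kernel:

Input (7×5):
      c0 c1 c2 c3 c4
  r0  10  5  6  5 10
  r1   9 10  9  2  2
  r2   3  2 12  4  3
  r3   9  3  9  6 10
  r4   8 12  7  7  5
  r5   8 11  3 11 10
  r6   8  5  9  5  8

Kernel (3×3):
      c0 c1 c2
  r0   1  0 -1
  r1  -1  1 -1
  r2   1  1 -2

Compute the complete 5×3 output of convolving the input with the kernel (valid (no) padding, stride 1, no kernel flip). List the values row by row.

-23 3 -3
-19 14 -9
-18 3 0
10 -23 -12
-4 -10 -2

Output[0,0]: The receptive field on the input at this output position is [10 5 6 / 9 10 9 / 3 2 12]. Elementwise product with the kernel and sum: 10·1 + 6·-1 + 9·-1 + 10·1 + 9·-1 + 3·1 + 2·1 + 12·-2.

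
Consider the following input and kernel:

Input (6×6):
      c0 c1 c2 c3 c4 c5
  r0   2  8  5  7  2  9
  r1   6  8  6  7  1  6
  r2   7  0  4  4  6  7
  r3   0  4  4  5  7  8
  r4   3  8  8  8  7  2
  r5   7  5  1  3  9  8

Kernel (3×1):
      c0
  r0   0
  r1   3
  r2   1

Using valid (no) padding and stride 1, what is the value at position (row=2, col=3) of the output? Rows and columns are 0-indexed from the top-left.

The receptive field on the input at this output position is [4 / 5 / 8]. Elementwise product with the kernel and sum: 5·3 + 8·1.

23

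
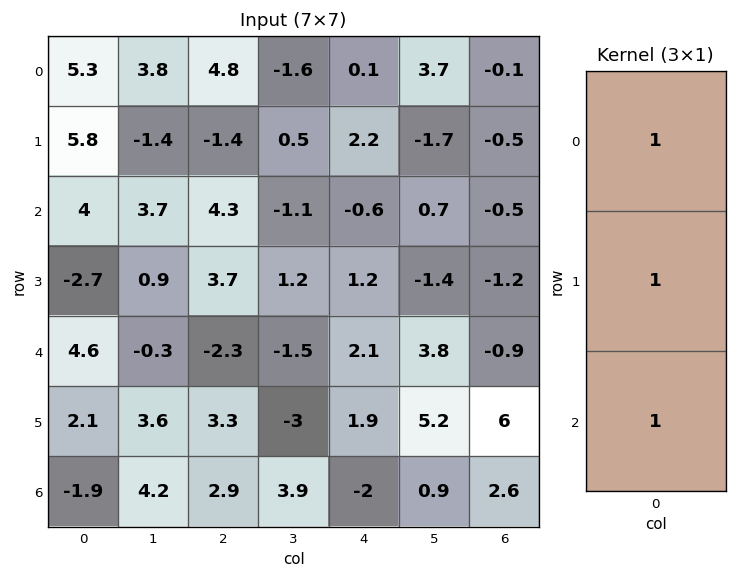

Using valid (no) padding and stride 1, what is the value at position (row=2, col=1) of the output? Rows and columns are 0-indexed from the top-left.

4.3

The receptive field on the input at this output position is [3.7 / 0.9 / -0.3]. Elementwise product with the kernel and sum: 3.7·1 + 0.9·1 + -0.3·1.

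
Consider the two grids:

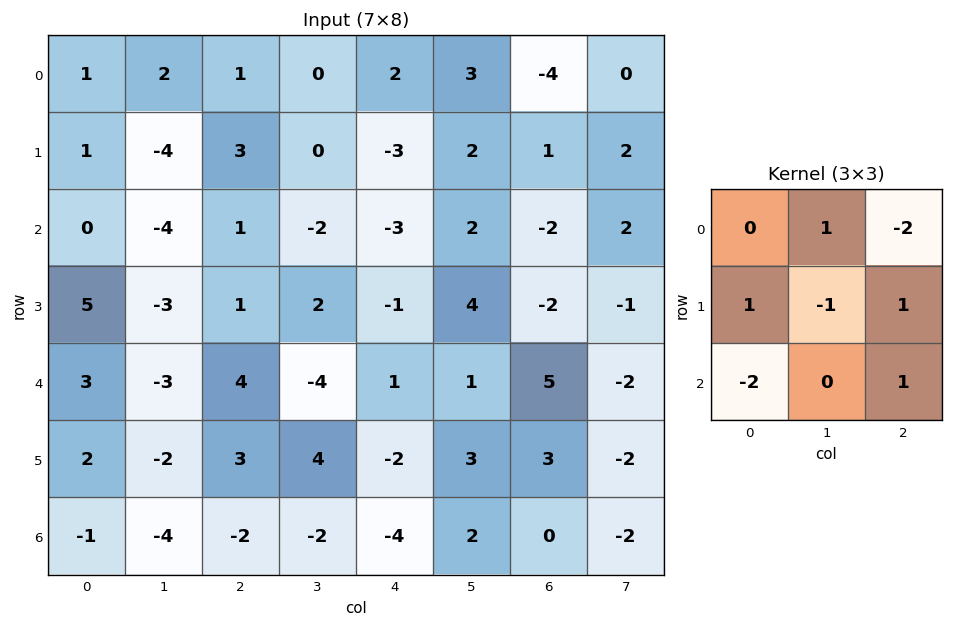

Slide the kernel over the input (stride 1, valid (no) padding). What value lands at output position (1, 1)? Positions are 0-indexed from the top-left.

The receptive field on the input at this output position is [-4 3 0 / -4 1 -2 / -3 1 2]. Elementwise product with the kernel and sum: 3·1 + 0·-2 + -4·1 + 1·-1 + -2·1 + -3·-2 + 2·1.

4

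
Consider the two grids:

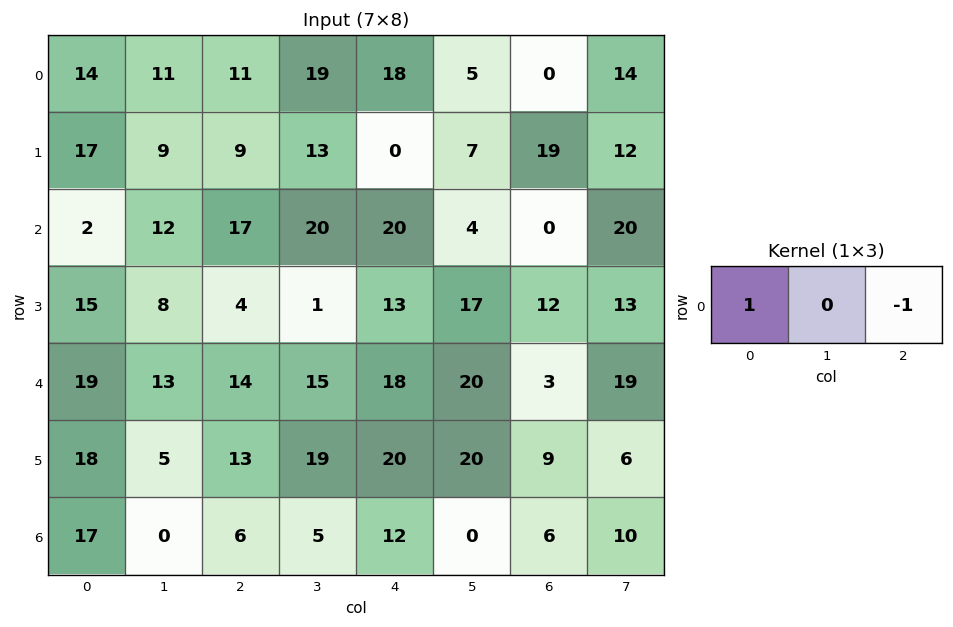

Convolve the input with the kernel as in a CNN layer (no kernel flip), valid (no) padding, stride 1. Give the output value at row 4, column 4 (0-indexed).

15

The receptive field on the input at this output position is [18 20 3]. Elementwise product with the kernel and sum: 18·1 + 3·-1.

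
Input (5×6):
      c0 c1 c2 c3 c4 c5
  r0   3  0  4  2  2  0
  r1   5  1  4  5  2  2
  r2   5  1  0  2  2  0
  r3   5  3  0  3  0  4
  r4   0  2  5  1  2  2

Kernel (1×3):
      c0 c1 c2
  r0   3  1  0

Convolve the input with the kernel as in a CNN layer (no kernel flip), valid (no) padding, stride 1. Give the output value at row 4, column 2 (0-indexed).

The receptive field on the input at this output position is [5 1 2]. Elementwise product with the kernel and sum: 5·3 + 1·1.

16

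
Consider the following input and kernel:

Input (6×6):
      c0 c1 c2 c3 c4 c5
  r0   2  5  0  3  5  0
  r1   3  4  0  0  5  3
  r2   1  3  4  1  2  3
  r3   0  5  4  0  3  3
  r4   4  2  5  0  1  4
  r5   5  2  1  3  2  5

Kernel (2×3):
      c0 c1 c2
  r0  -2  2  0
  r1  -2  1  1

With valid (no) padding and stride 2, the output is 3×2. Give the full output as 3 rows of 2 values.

Output[0,0]: The receptive field on the input at this output position is [2 5 0 / 3 4 0]. Elementwise product with the kernel and sum: 2·-2 + 5·2 + 3·-2 + 4·1 + 0·1.
Output[0,1]: The receptive field on the input at this output position is [0 3 5 / 0 0 5]. Elementwise product with the kernel and sum: 0·-2 + 3·2 + 0·-2 + 0·1 + 5·1.

4 11
13 -11
-11 -7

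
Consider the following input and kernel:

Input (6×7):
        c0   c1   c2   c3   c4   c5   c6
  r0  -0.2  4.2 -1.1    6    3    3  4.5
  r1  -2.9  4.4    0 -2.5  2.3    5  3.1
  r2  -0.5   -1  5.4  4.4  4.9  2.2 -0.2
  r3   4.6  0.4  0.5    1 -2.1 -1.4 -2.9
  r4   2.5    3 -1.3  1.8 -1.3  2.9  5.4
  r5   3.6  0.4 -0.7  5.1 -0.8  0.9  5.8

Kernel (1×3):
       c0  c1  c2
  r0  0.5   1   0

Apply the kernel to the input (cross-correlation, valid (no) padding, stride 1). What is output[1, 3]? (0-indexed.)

The receptive field on the input at this output position is [-2.5 2.3 5]. Elementwise product with the kernel and sum: -2.5·0.5 + 2.3·1.

1.05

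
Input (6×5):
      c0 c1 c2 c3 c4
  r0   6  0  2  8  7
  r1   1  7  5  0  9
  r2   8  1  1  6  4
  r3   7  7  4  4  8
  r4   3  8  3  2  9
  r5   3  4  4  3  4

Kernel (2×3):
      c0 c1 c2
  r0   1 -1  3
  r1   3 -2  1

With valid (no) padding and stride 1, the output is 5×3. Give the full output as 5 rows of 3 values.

6 33 39
32 9 27
21 35 19
8 35 38
9 18 38

Output[0,0]: The receptive field on the input at this output position is [6 0 2 / 1 7 5]. Elementwise product with the kernel and sum: 6·1 + 0·-1 + 2·3 + 1·3 + 7·-2 + 5·1.
Output[0,1]: The receptive field on the input at this output position is [0 2 8 / 7 5 0]. Elementwise product with the kernel and sum: 0·1 + 2·-1 + 8·3 + 7·3 + 5·-2 + 0·1.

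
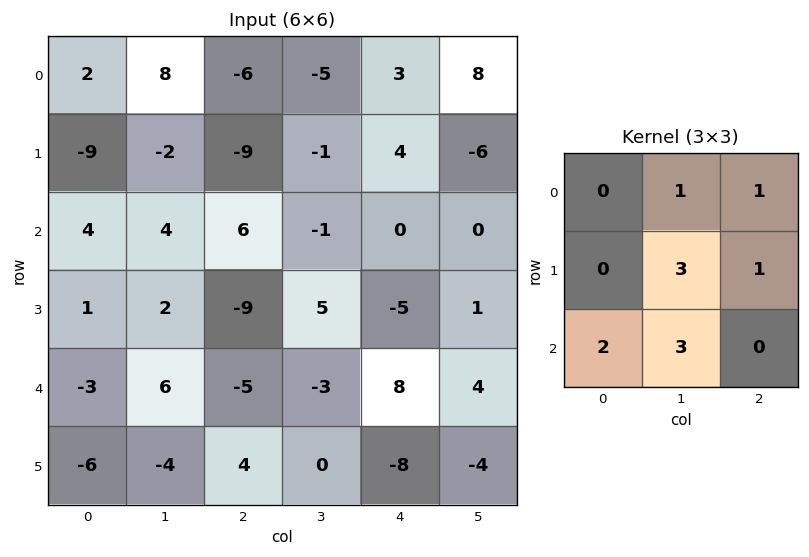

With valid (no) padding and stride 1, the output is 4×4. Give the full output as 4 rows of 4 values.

7 -13 8 15
15 -16 -3 -7
19 -20 -10 4
-18 -18 7 0

Output[0,0]: The receptive field on the input at this output position is [2 8 -6 / -9 -2 -9 / 4 4 6]. Elementwise product with the kernel and sum: 8·1 + -6·1 + -2·3 + -9·1 + 4·2 + 4·3.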